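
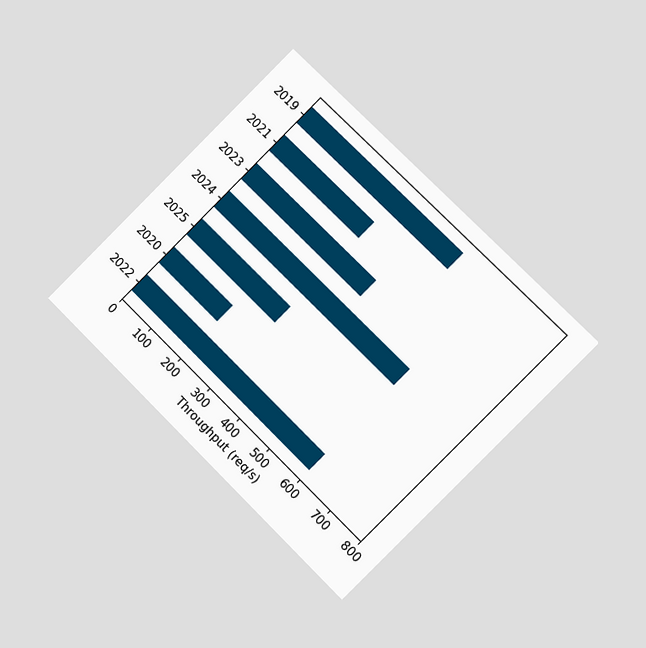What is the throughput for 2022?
600req/s

The chart is tilted about 45° clockwise and viewed slightly from the right. Reading along the chart's x-axis, the 2022 bar reaches 600req/s.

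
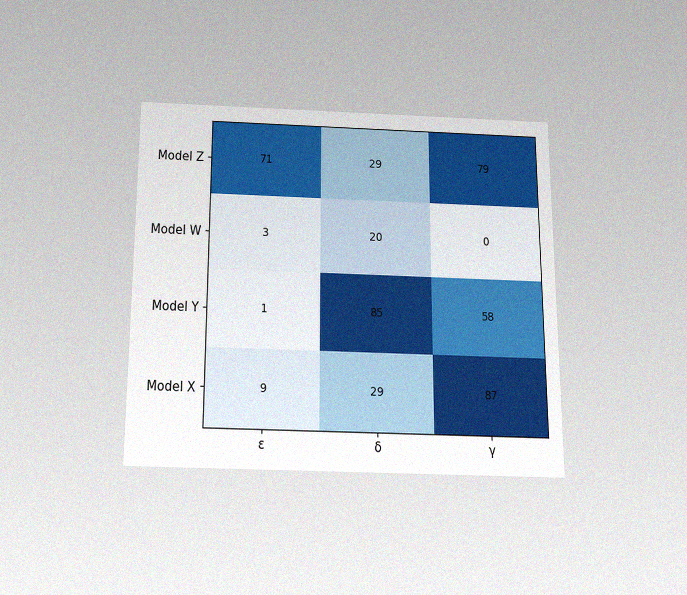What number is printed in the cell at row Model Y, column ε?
The chart is viewed slightly from below, with some photo noise. The (Model Y, ε) cell reads 1.

1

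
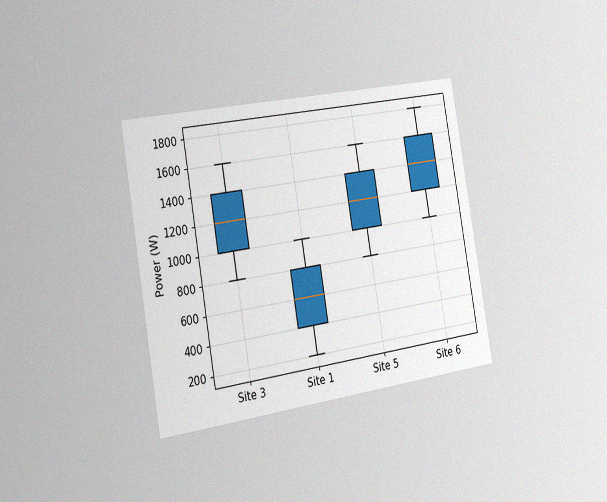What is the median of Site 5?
1200W

The chart is tilted about 10° counter-clockwise and viewed slightly from the left, with some photo noise. The median line in the Site 5 box sits at 1200W.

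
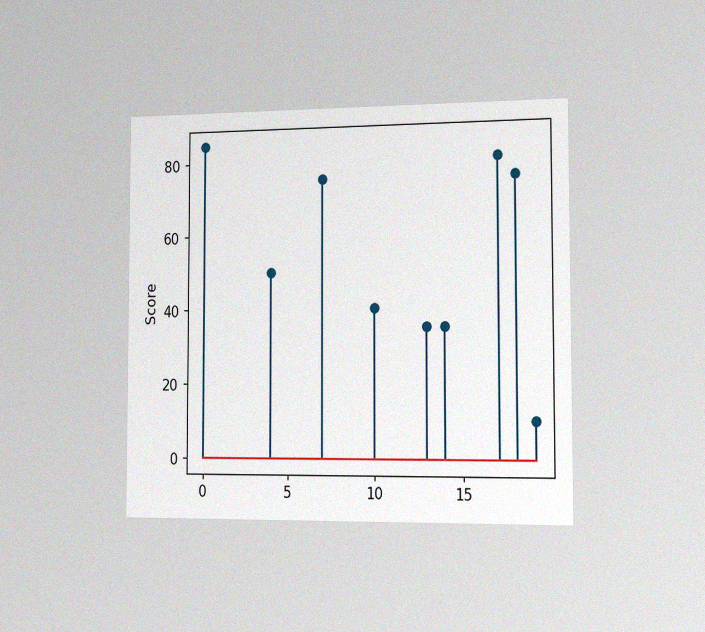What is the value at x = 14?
35

The chart is viewed slightly from the right, with some photo noise. The stem at x=14 reaches 35.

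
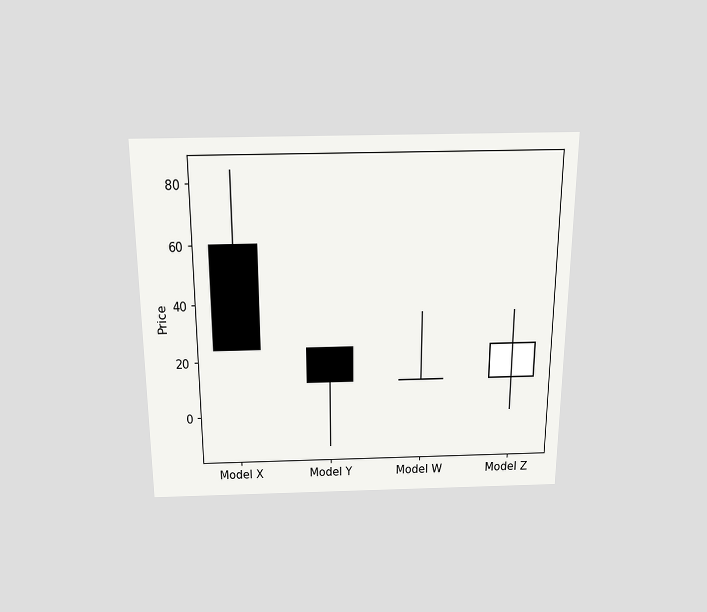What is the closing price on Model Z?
24

The chart is viewed slightly from above. The Model Z candle closes at 24.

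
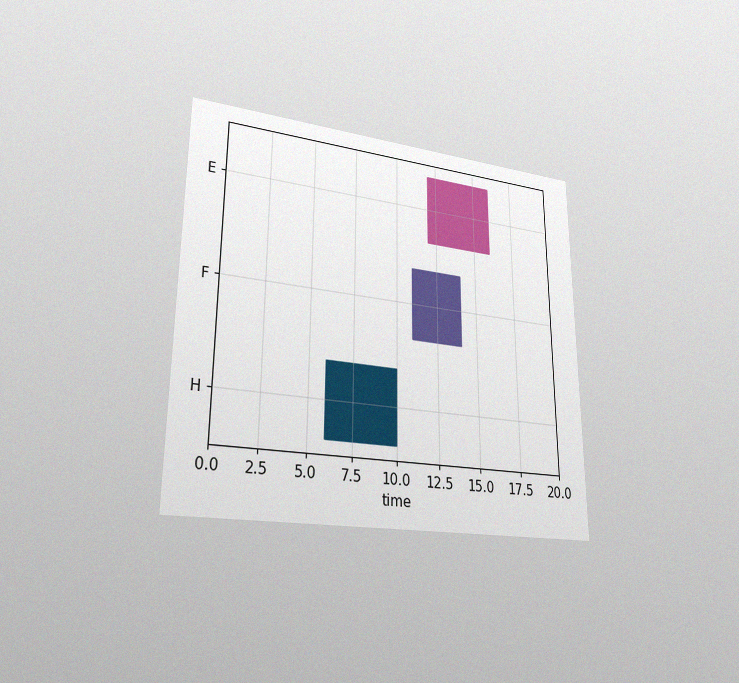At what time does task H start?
The chart is viewed at a slight angle, with some photo noise. The H bar begins at t=6.

6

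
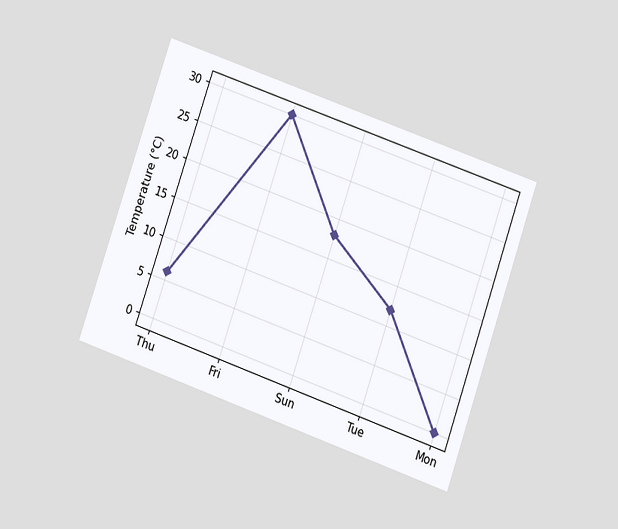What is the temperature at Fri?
30°C

The chart is tilted about 19° clockwise and viewed at a slight angle. At Fri, the line is at 30°C.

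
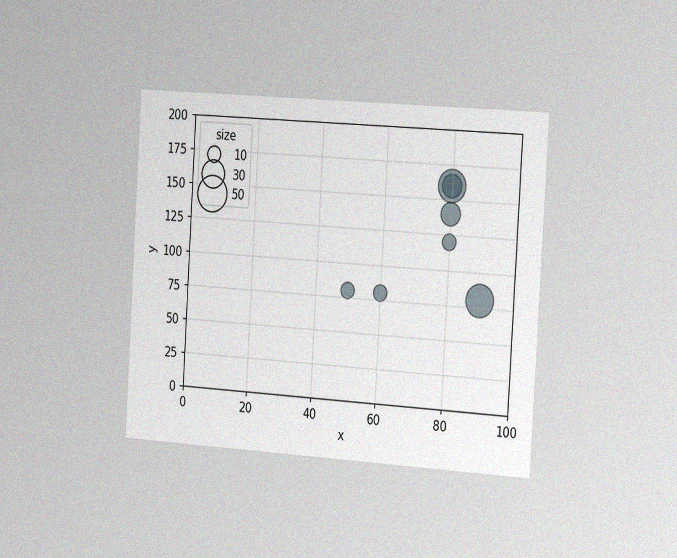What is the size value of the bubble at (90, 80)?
The chart is tilted about 3° clockwise and viewed slightly from the right, with some photo noise. Matching the bubble at (90, 80) against the size legend gives 40.

40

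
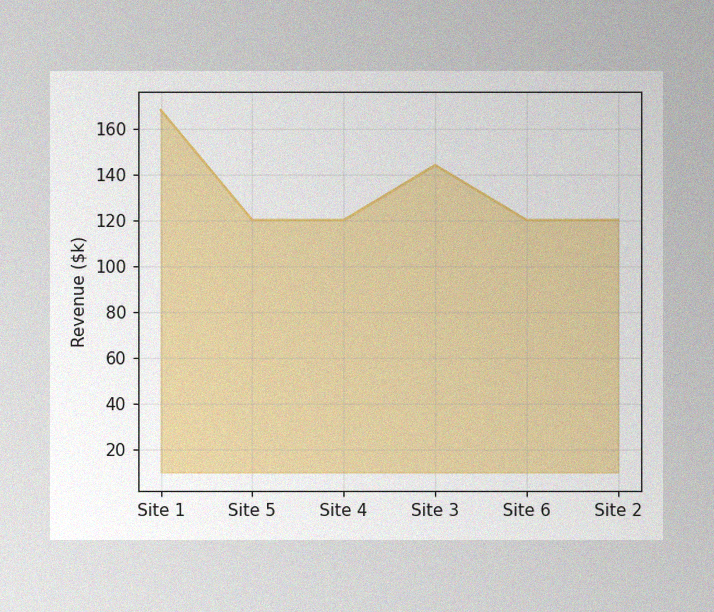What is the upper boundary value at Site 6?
$120k

The image has some photo noise and uneven lighting. At Site 6 the upper boundary is at $120k.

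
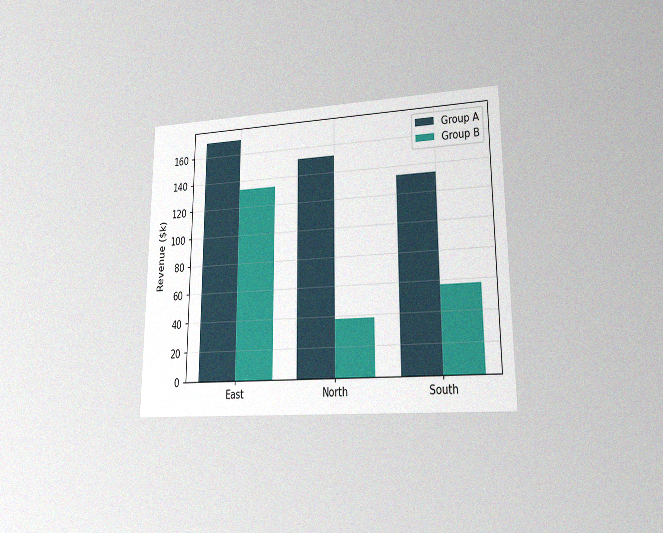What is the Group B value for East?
$133k

The chart is viewed at a slight angle, with some photo noise. The Group B bar at East reaches $133k on the y-axis.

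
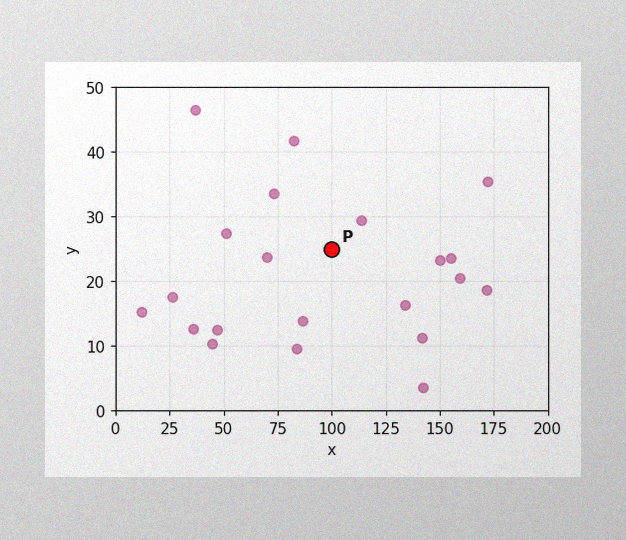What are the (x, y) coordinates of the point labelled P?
The image has some photo noise and uneven lighting. Following the gridlines from P to each axis, P sits at (100, 25).

(100, 25)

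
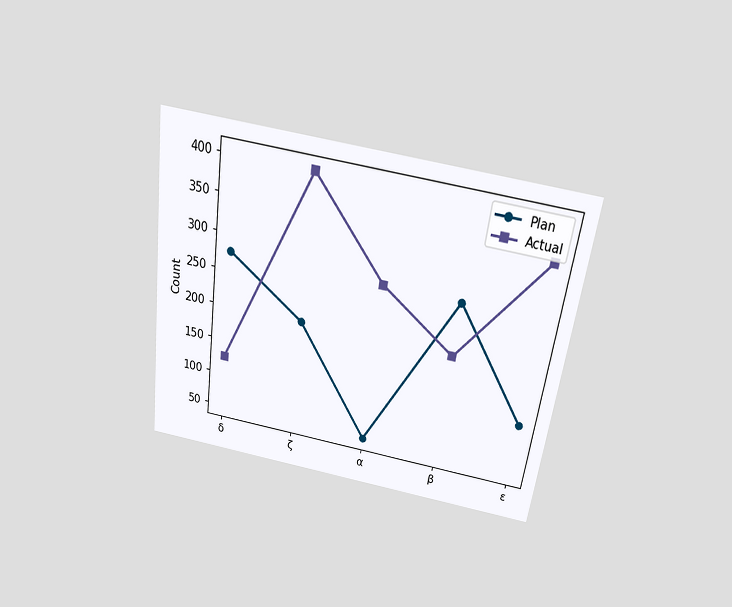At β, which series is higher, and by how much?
The chart is tilted about 8° clockwise and viewed slightly from above. At β, Plan sits above the other line by 75.

Plan, by 75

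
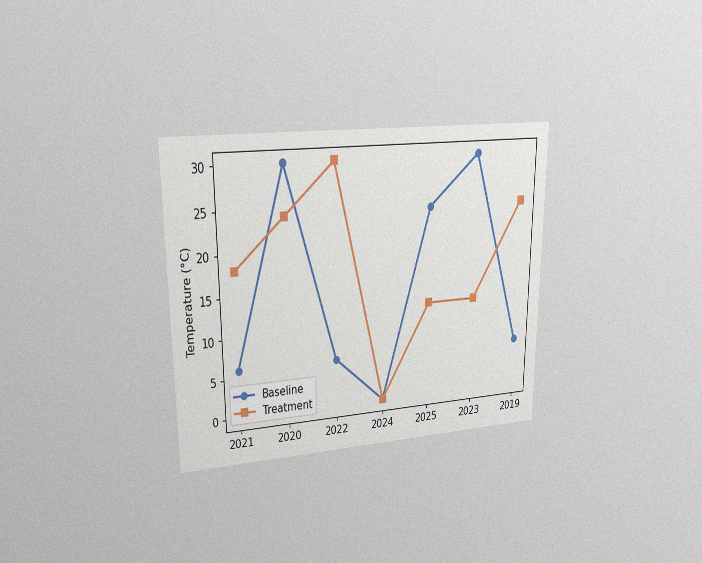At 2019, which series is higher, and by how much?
Treatment, by 18°C

The chart is viewed at a slight angle, with some photo noise. At 2019, Treatment sits above the other line by 18°C.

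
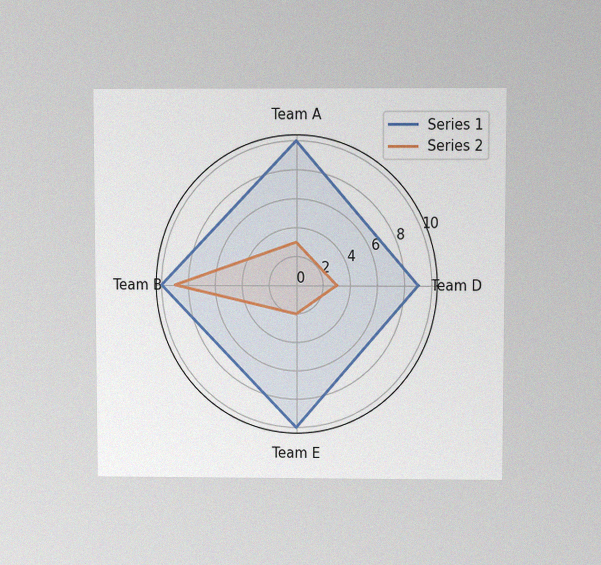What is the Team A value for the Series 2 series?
3

The chart is viewed slightly from above, with some photo noise. On the Team A axis, Series 2 reaches 3.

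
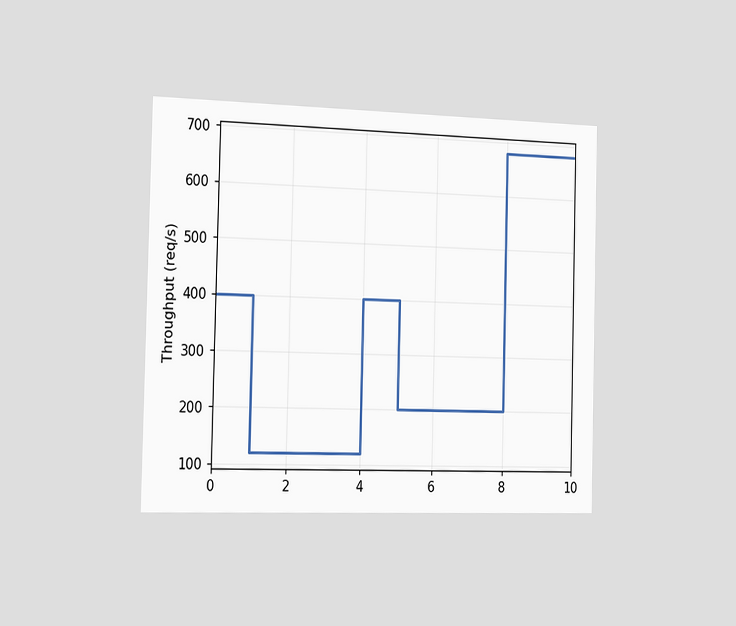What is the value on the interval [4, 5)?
400req/s

The chart is viewed slightly from the left. On [4, 5) the step sits at 400req/s.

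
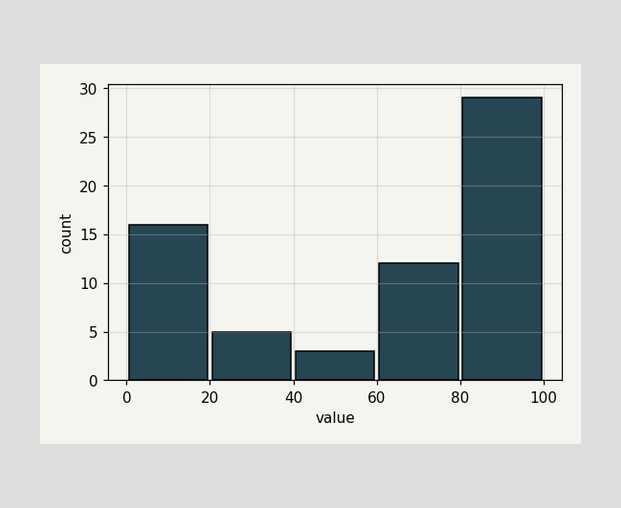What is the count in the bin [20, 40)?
The [20, 40) bin has height 5.

5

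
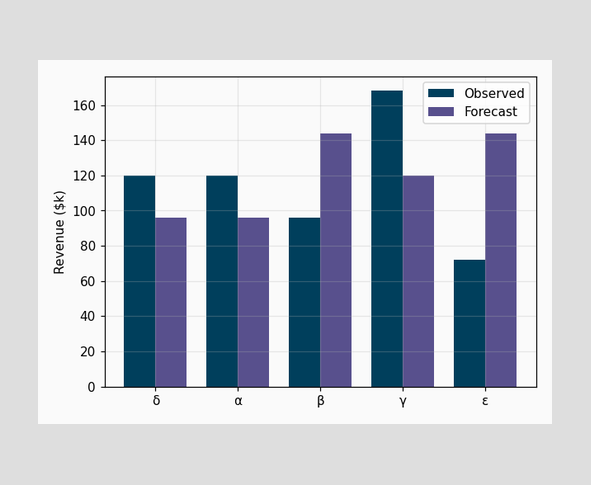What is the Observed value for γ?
$168k

The Observed bar at γ reaches $168k on the y-axis.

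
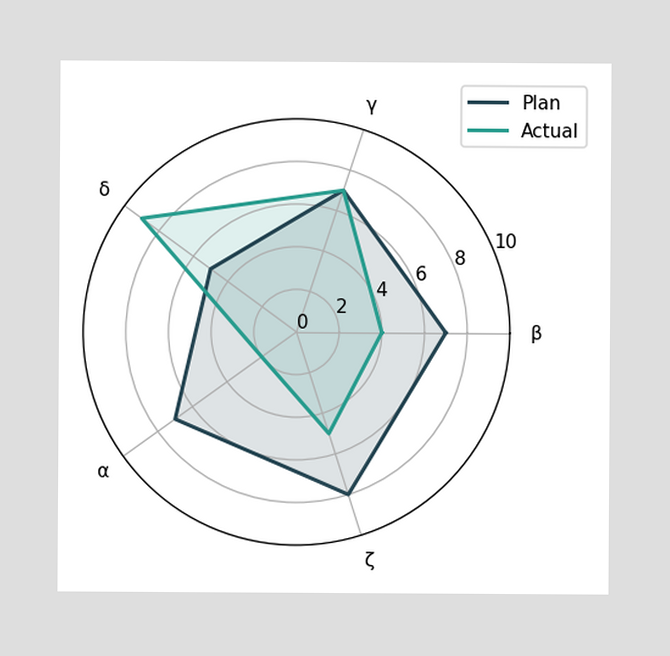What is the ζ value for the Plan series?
On the ζ axis, Plan reaches 8.

8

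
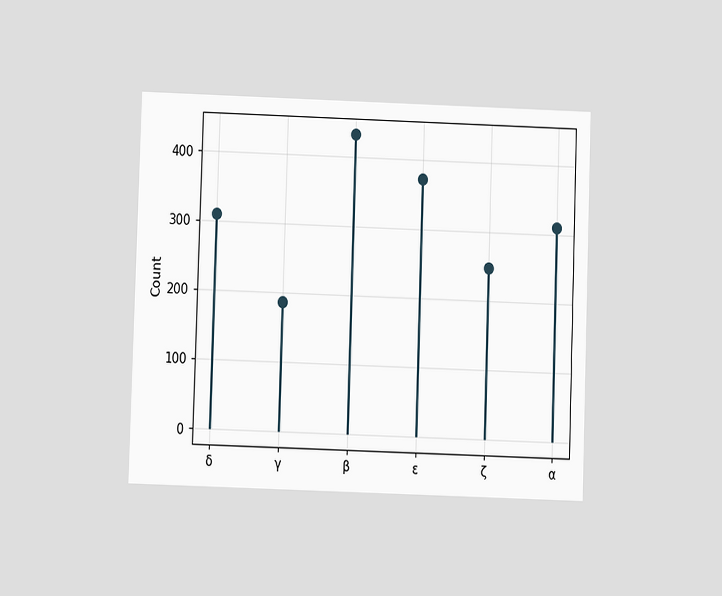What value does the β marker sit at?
The chart is viewed at a slight angle. The β marker sits at 434.

434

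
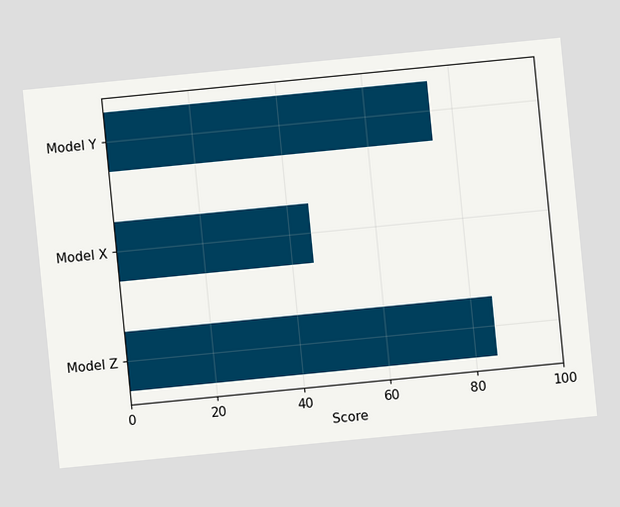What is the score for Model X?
The chart is tilted about 6° counter-clockwise. Reading along the chart's x-axis, the Model X bar reaches 45.

45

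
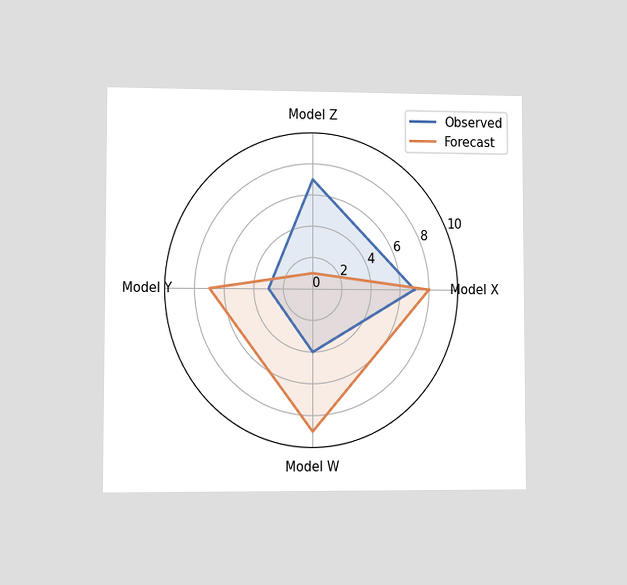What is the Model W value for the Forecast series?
The chart is viewed at a slight angle. On the Model W axis, Forecast reaches 9.

9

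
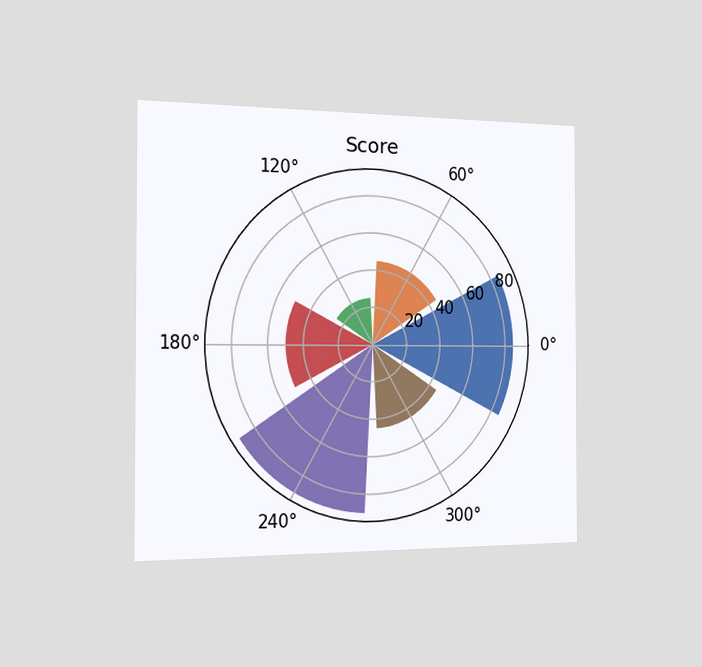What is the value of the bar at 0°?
85

The chart is viewed slightly from the left. The bar at 0° reaches 85 on the radial axis.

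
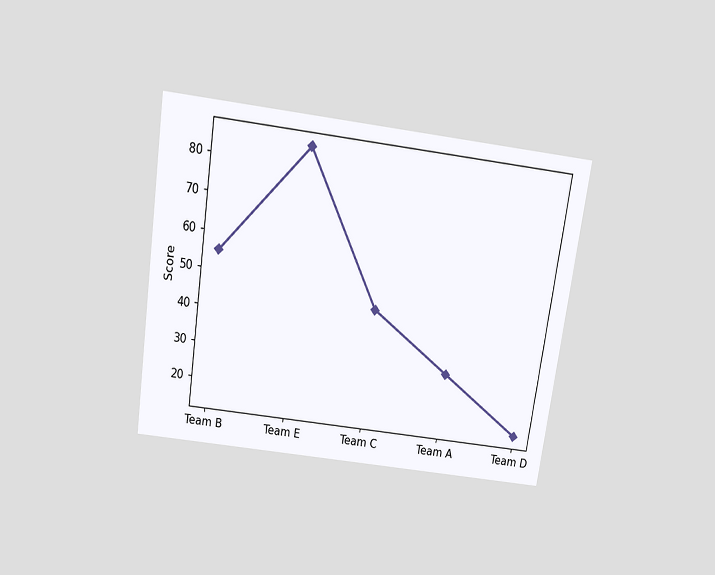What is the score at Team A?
30

The chart is tilted about 8° clockwise and viewed slightly from above. At Team A, the line is at 30.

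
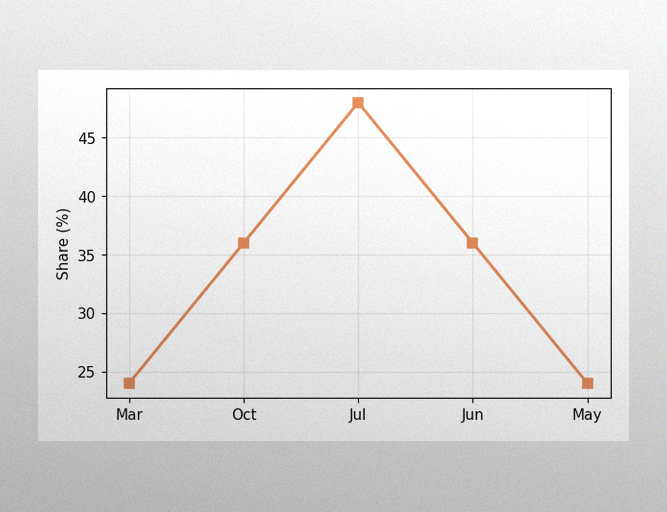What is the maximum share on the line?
The image has some photo noise and uneven lighting. The highest point is at Jul, and reading across to the y-axis gives 48%.

48%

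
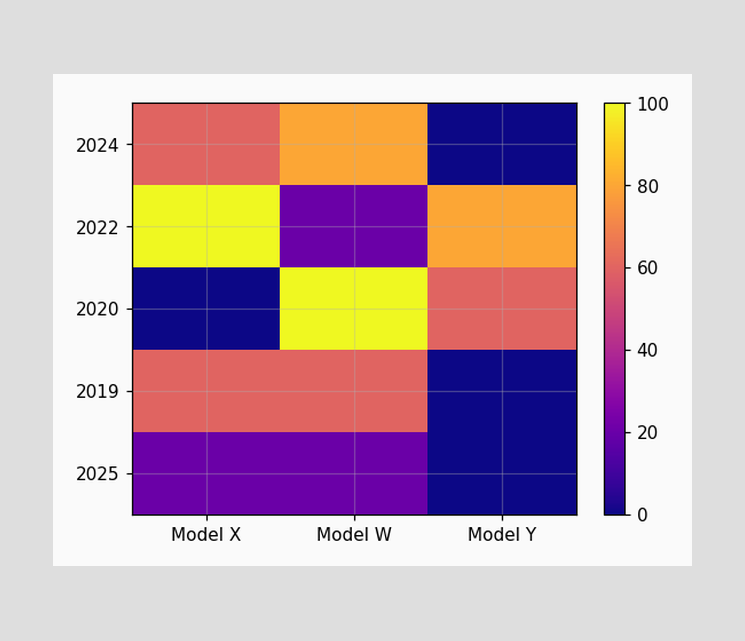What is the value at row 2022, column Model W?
20

Matching cell (2022, Model W) against the colorbar gives 20.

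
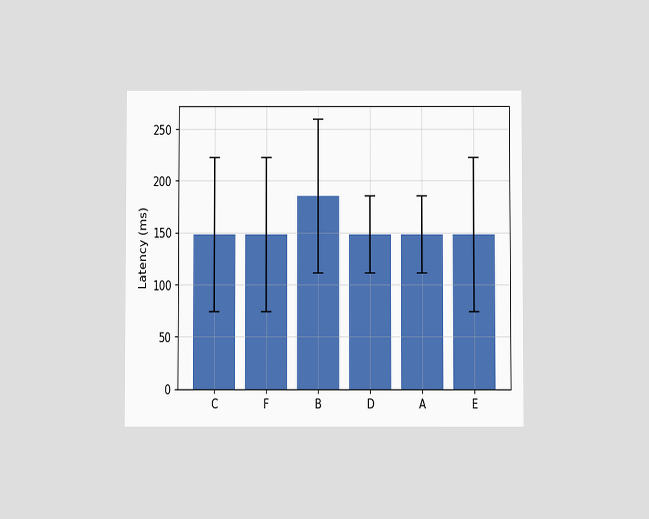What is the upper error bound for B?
259ms

The chart is viewed at a slight angle. The B bar's upper whisker reaches 259ms.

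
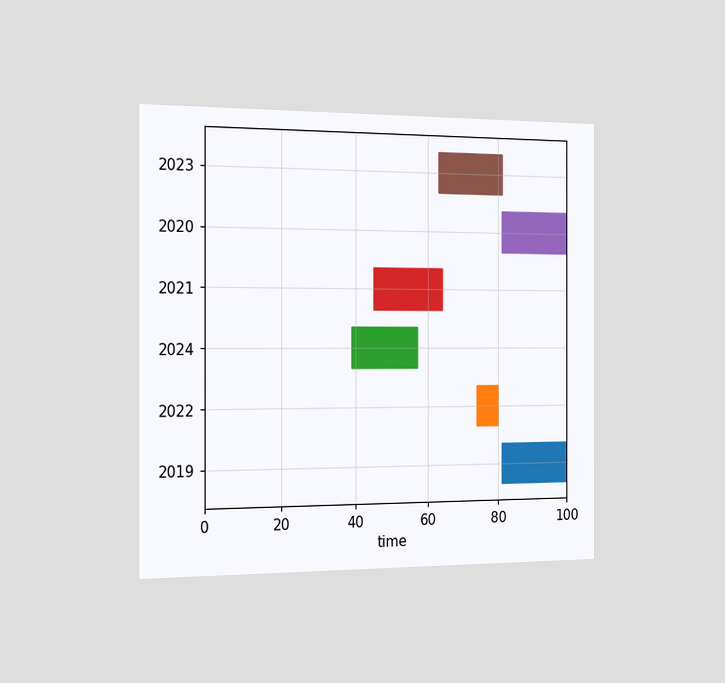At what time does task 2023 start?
The chart is viewed slightly from the left. The 2023 bar begins at t=63.

63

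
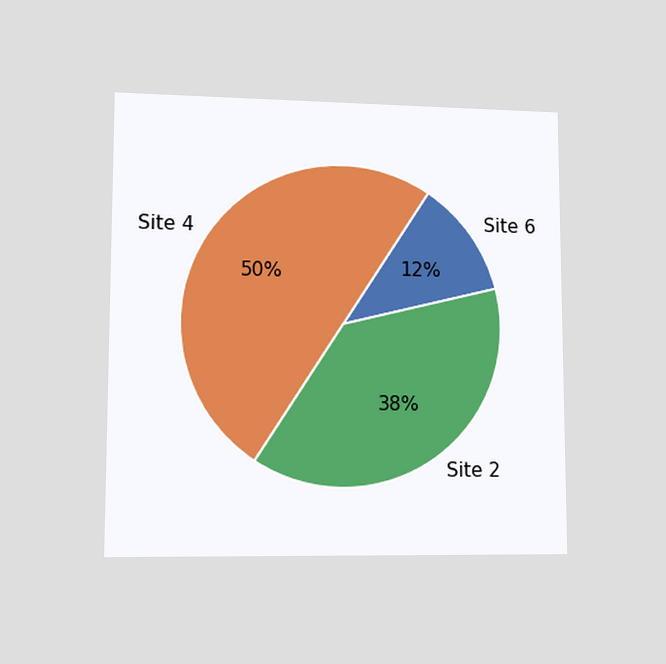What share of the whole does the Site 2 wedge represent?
The chart is viewed at a slight angle. The Site 2 slice takes up 38% of the pie.

38%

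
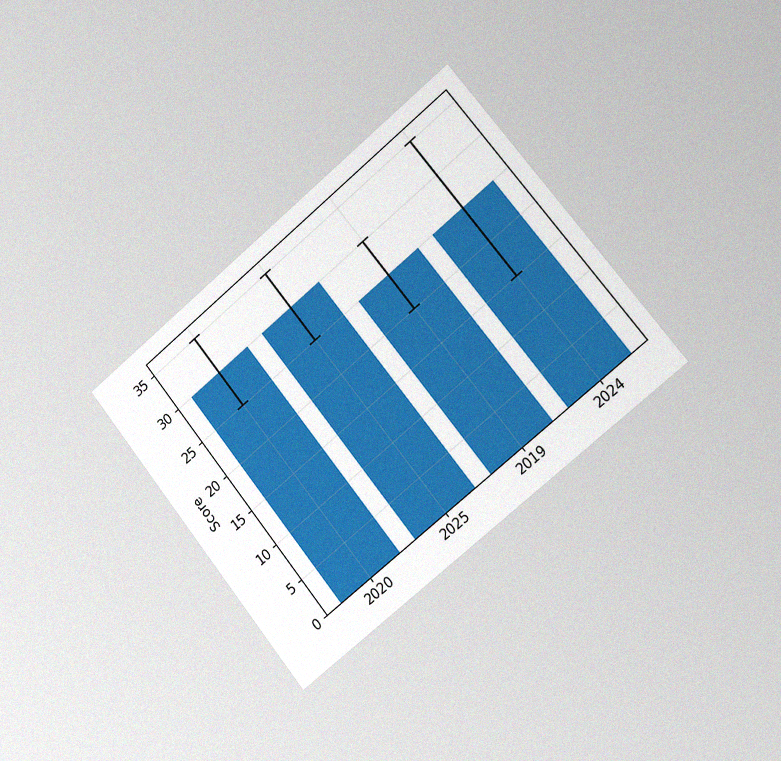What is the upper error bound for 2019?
The chart is tilted about 39° counter-clockwise and viewed slightly from the right, with some photo noise. The 2019 bar's upper whisker reaches 30.

30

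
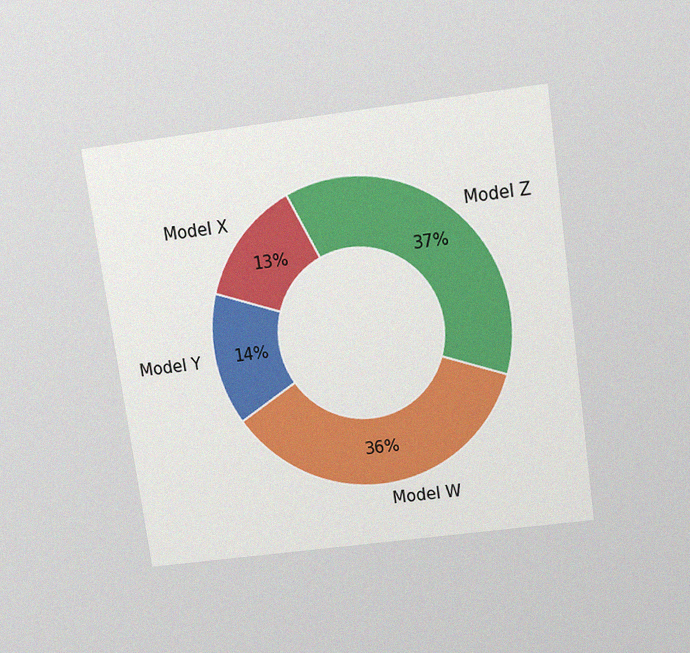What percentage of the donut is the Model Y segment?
14%

The chart is tilted about 8° counter-clockwise and viewed slightly from above, with some photo noise. The Model Y segment takes up 14% of the ring.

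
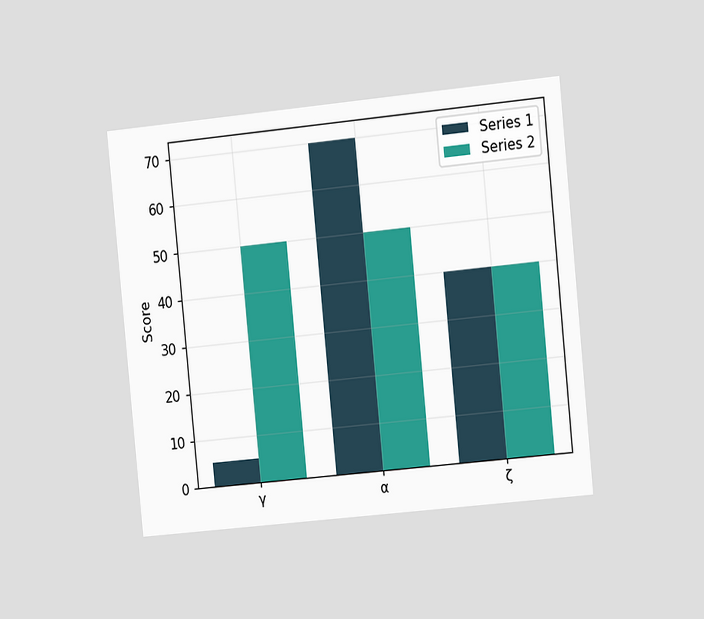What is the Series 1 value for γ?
The chart is tilted about 6° counter-clockwise and viewed slightly from the right. The Series 1 bar at γ reaches 5 on the y-axis.

5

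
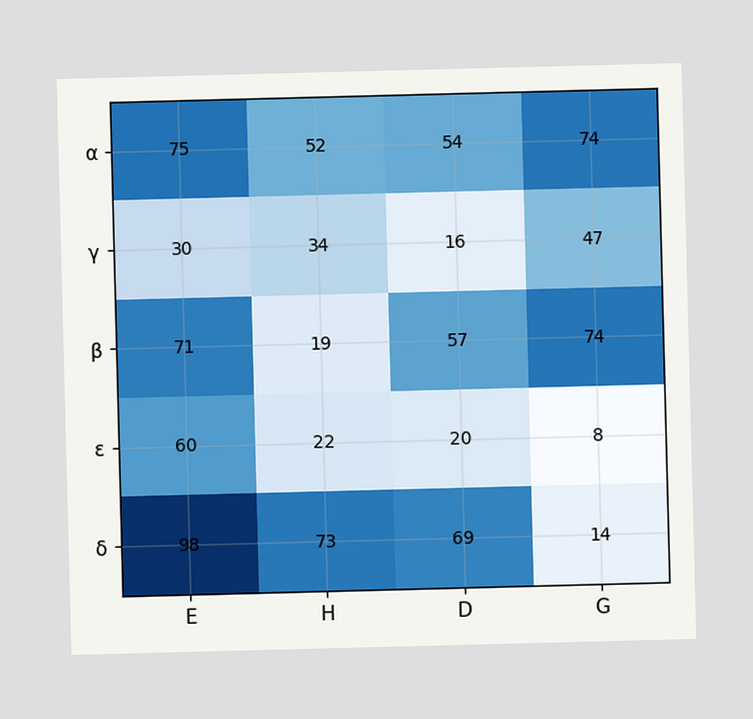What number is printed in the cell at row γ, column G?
47

The (γ, G) cell reads 47.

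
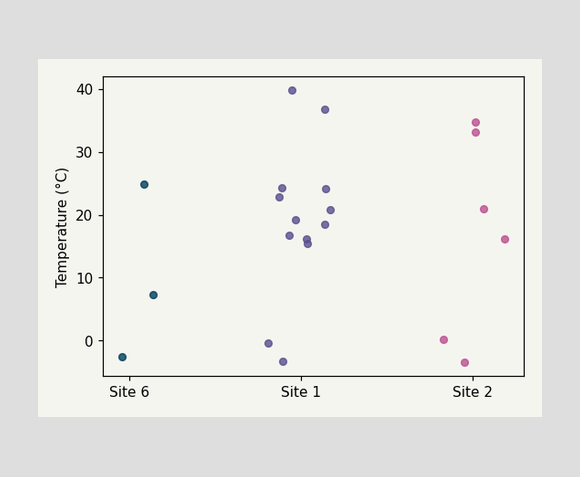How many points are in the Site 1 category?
Counting the markers in the Site 1 column gives 13.

13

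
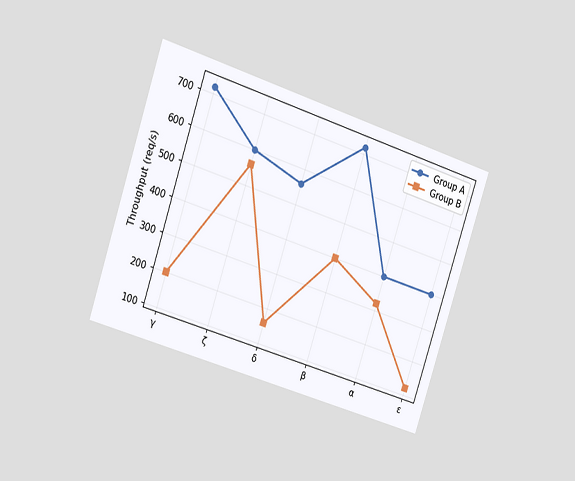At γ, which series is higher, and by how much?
The chart is tilted about 18° clockwise and viewed slightly from the left. At γ, Group A sits above the other line by 520req/s.

Group A, by 520req/s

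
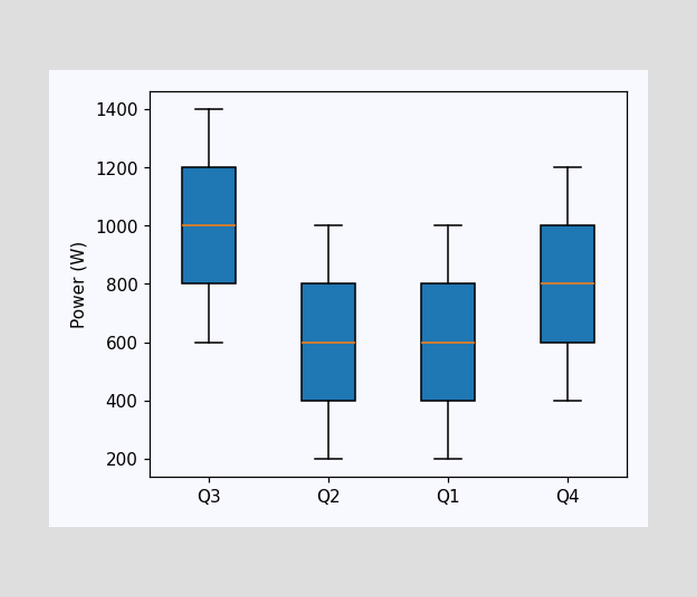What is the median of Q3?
1000W

The median line in the Q3 box sits at 1000W.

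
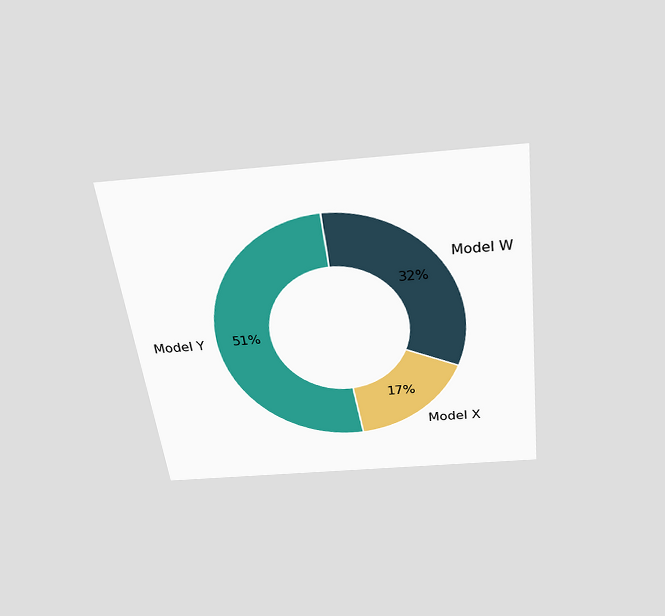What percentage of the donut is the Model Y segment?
The chart is tilted about 7° counter-clockwise and viewed slightly from above. The Model Y segment takes up 51% of the ring.

51%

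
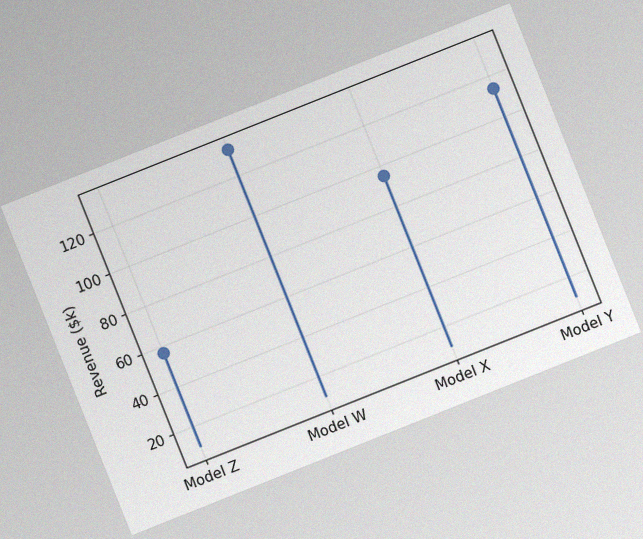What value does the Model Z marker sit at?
The chart is tilted about 22° counter-clockwise, with some photo noise. The Model Z marker sits at $57k.

$57k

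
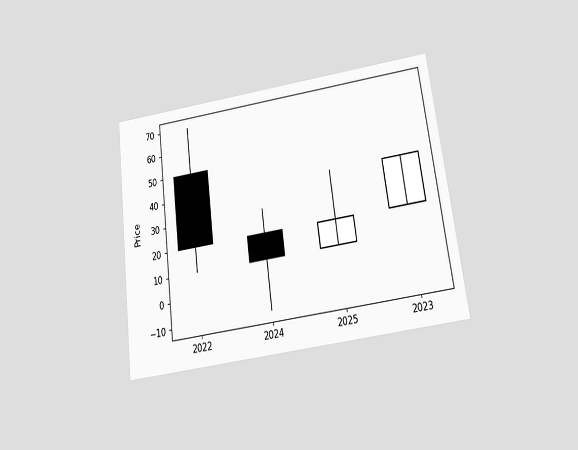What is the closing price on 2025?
The chart is tilted about 7° counter-clockwise and viewed slightly from below. The 2025 candle closes at 20.

20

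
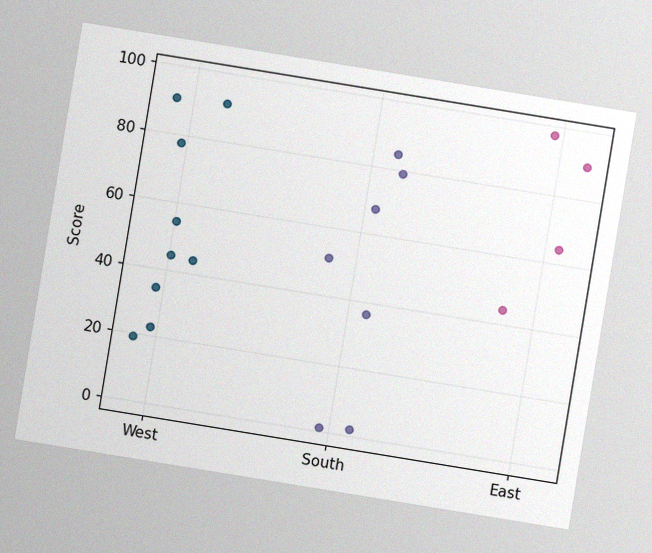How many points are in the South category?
7

The chart is tilted about 9° clockwise, with some photo noise. Counting the markers in the South column gives 7.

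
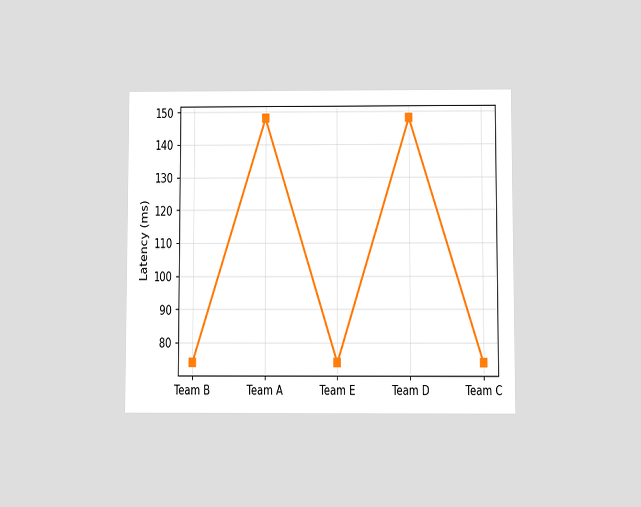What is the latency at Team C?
74ms

The chart is viewed at a slight angle. At Team C, the line is at 74ms.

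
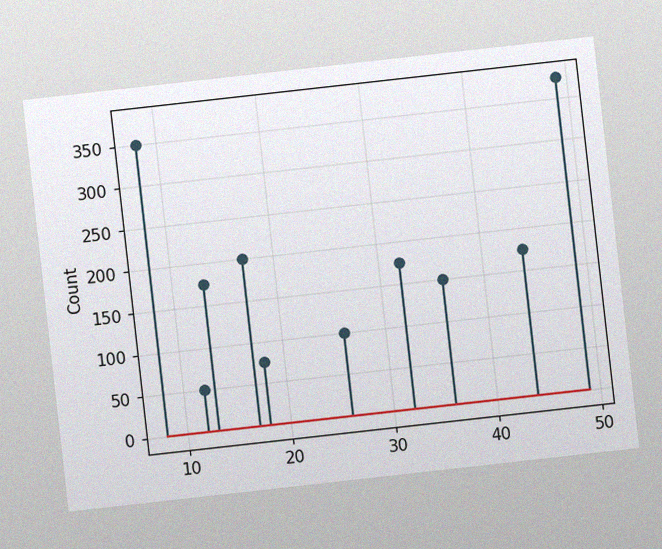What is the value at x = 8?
The chart is tilted about 6° counter-clockwise, with some photo noise. The stem at x=8 reaches 350.

350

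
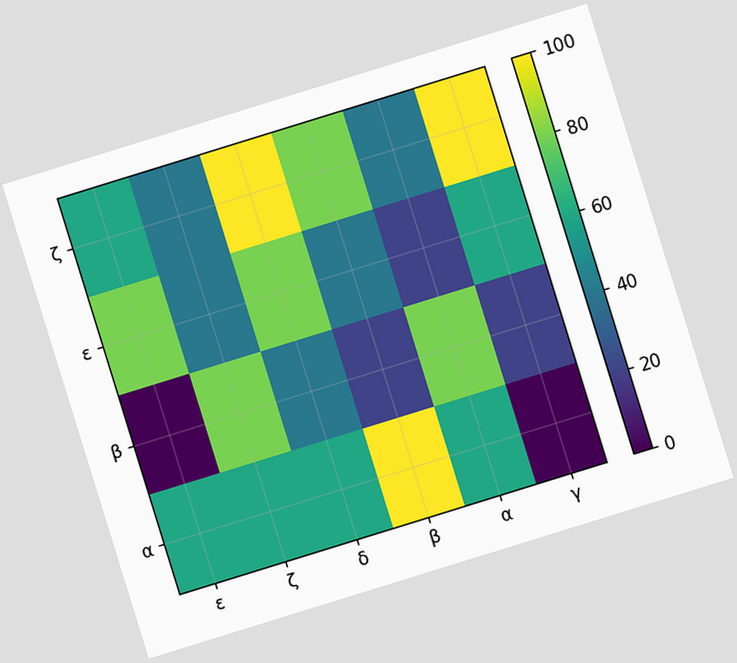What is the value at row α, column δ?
The chart is tilted about 17° counter-clockwise. Matching cell (α, δ) against the colorbar gives 60.

60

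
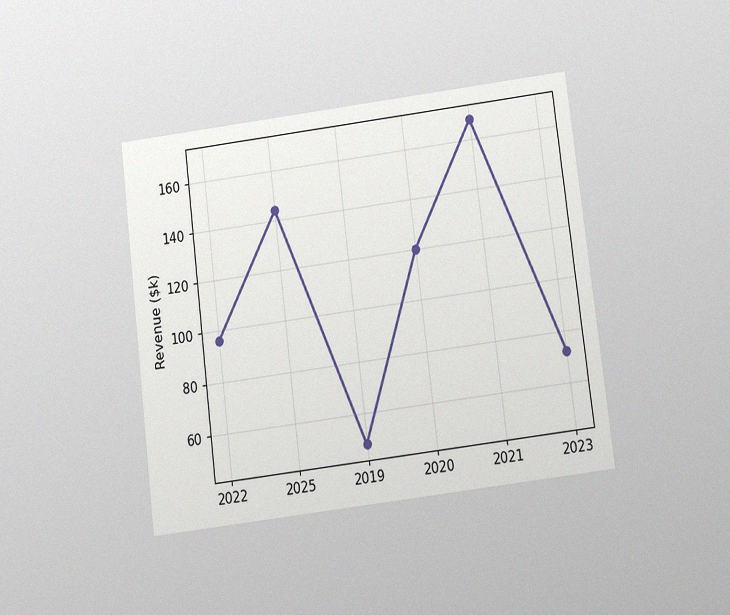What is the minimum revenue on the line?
The chart is tilted about 7° counter-clockwise and viewed slightly from below, with some photo noise. The lowest point is at 2019, and reading across to the y-axis gives $48k.

$48k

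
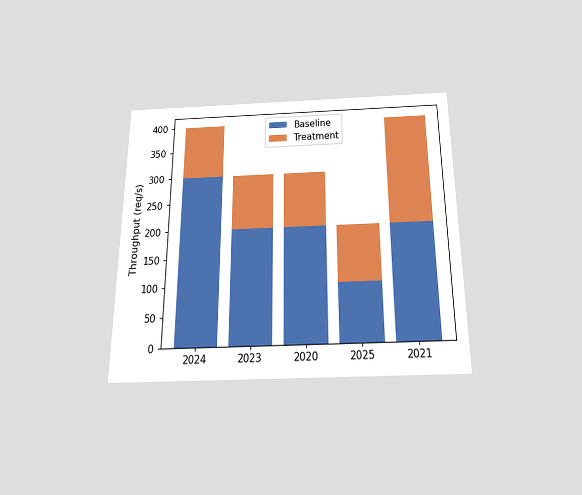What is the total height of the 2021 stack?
400req/s

The chart is viewed slightly from below. The 2021 stack's top reaches 400req/s on the y-axis.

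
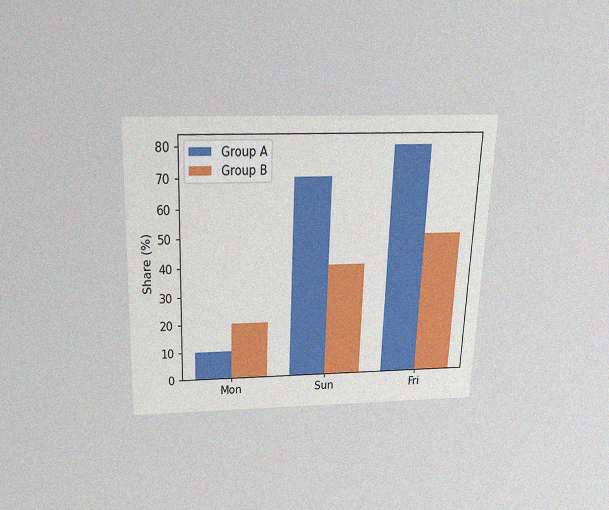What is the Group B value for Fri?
The chart is tilted about 2° clockwise and viewed slightly from above, with some photo noise. The Group B bar at Fri reaches 50% on the y-axis.

50%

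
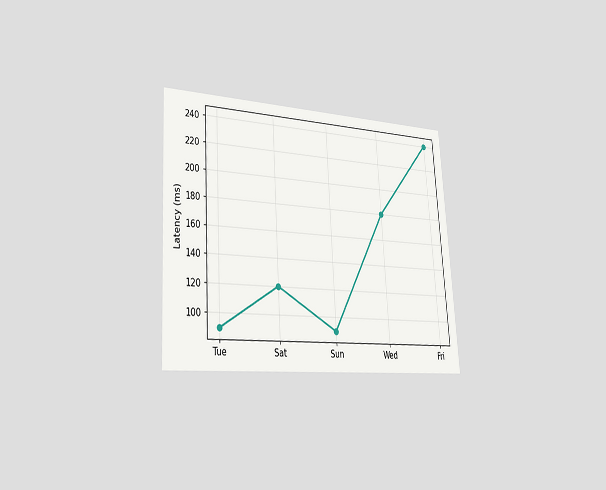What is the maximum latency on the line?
240ms

The chart is tilted about 4° counter-clockwise and viewed slightly from the left. The highest point is at Fri, and reading across to the y-axis gives 240ms.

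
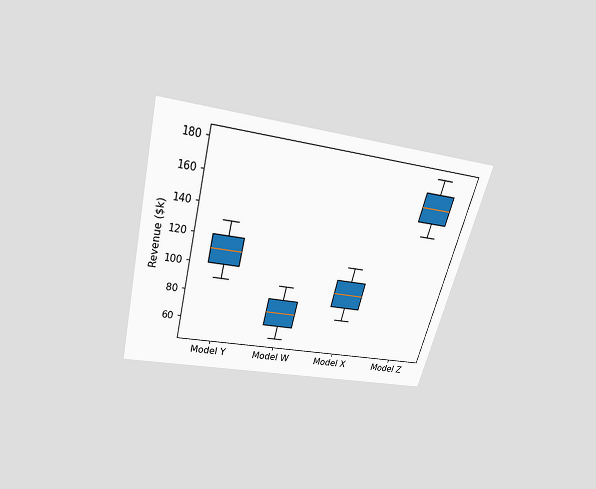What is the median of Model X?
$90k

The chart is tilted about 15° clockwise and viewed slightly from above. The median line in the Model X box sits at $90k.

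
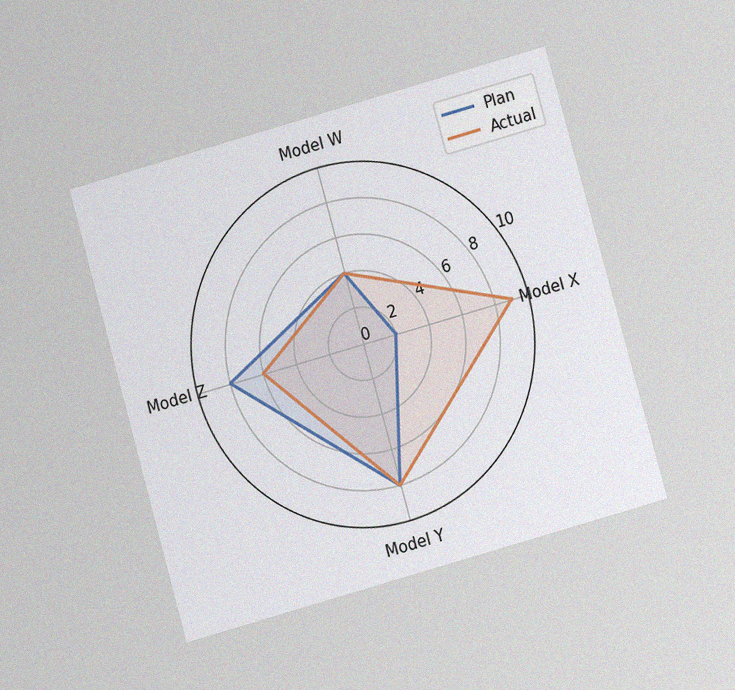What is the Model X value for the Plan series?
2

The chart is tilted about 16° counter-clockwise and viewed at a slight angle, with some photo noise. On the Model X axis, Plan reaches 2.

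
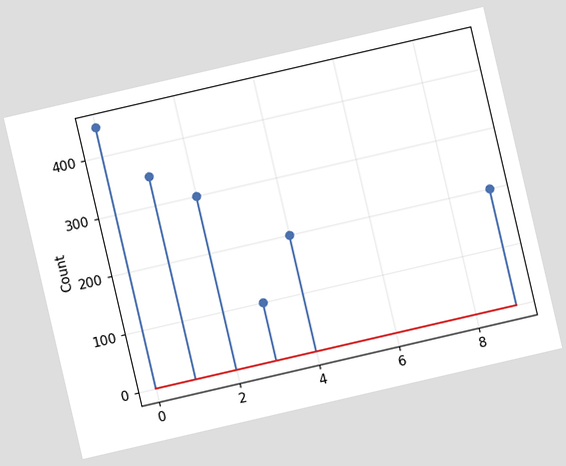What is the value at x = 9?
The chart is tilted about 13° counter-clockwise. The stem at x=9 reaches 200.

200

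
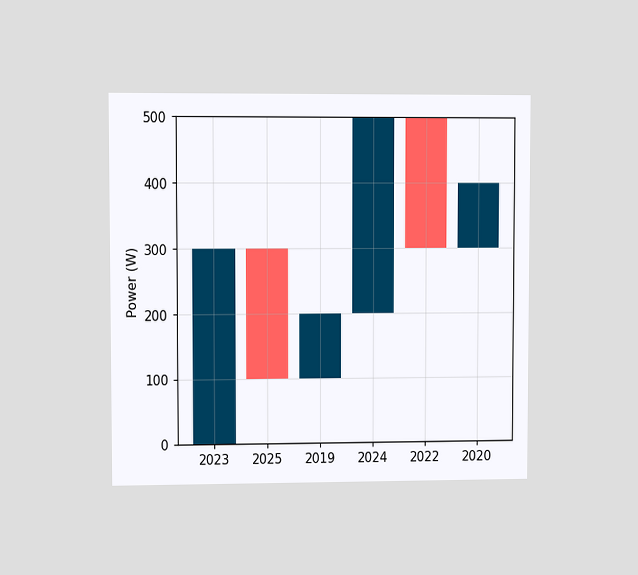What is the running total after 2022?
The chart is viewed at a slight angle. After 2022 the running total reaches 300W.

300W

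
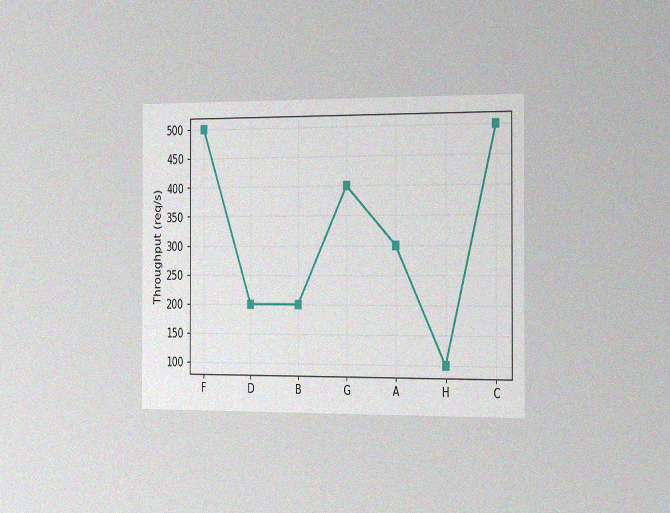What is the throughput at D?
The chart is viewed slightly from the right, with some photo noise. At D, the line is at 200req/s.

200req/s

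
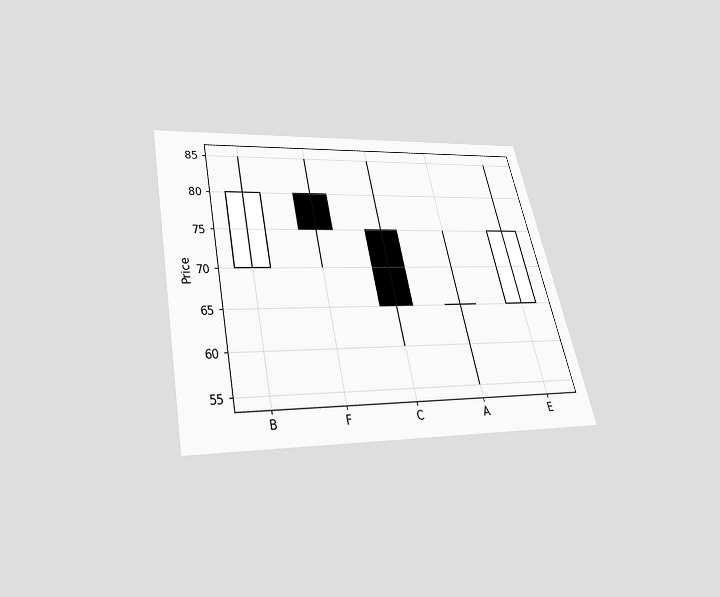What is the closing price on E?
75

The chart is tilted about 12° counter-clockwise and viewed slightly from below. The E candle closes at 75.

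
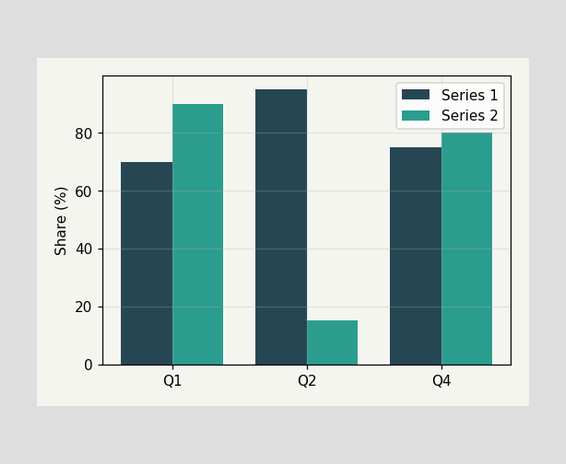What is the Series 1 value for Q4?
75%

The Series 1 bar at Q4 reaches 75% on the y-axis.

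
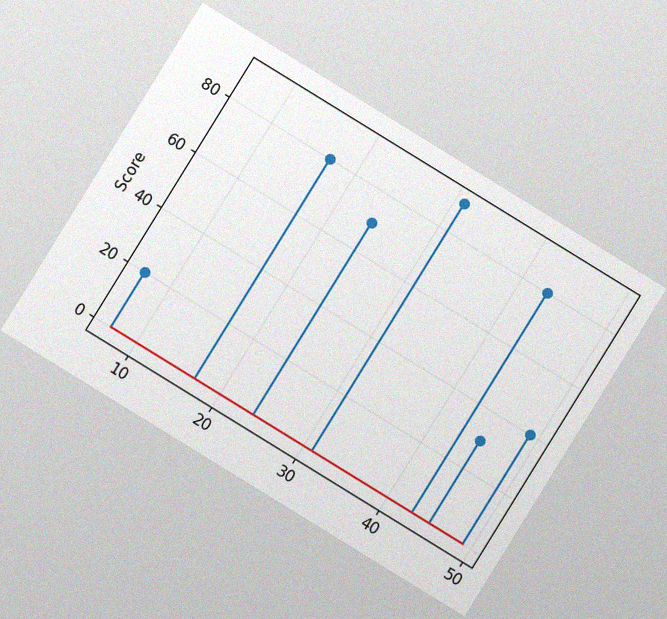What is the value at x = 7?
20

The chart is tilted about 32° clockwise, with some photo noise. The stem at x=7 reaches 20.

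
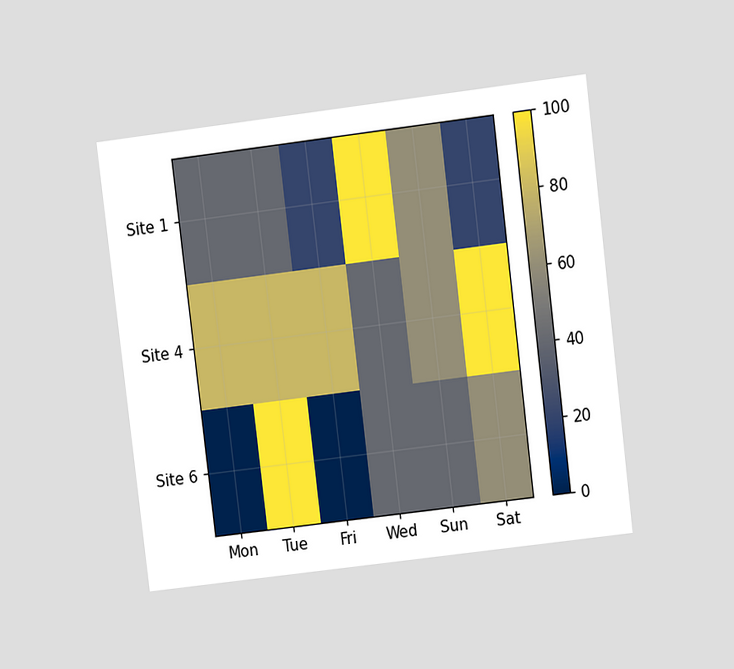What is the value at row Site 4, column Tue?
The chart is tilted about 7° counter-clockwise and viewed at a slight angle. Matching cell (Site 4, Tue) against the colorbar gives 80.

80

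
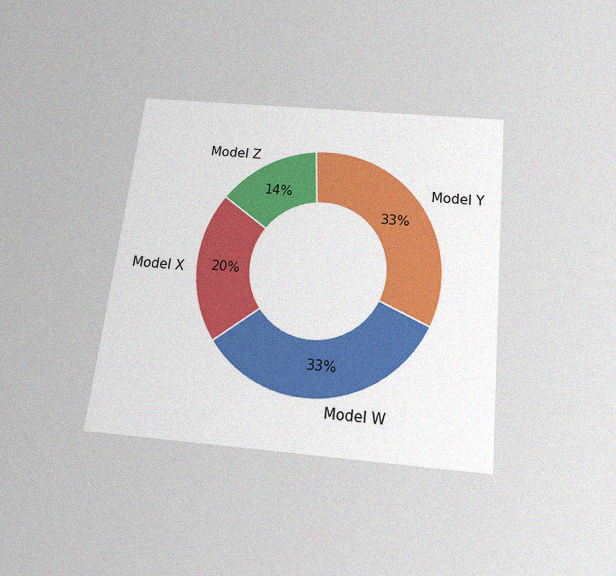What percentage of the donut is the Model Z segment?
The chart is tilted about 6° clockwise and viewed slightly from below, with some photo noise. The Model Z segment takes up 14% of the ring.

14%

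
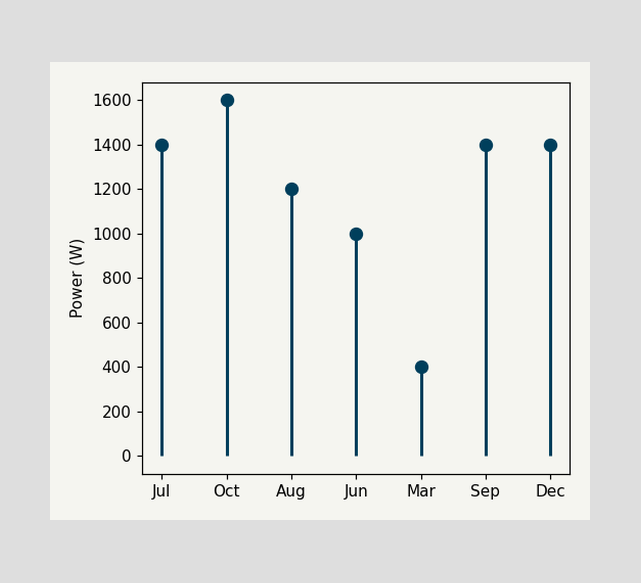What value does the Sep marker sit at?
The Sep marker sits at 1400W.

1400W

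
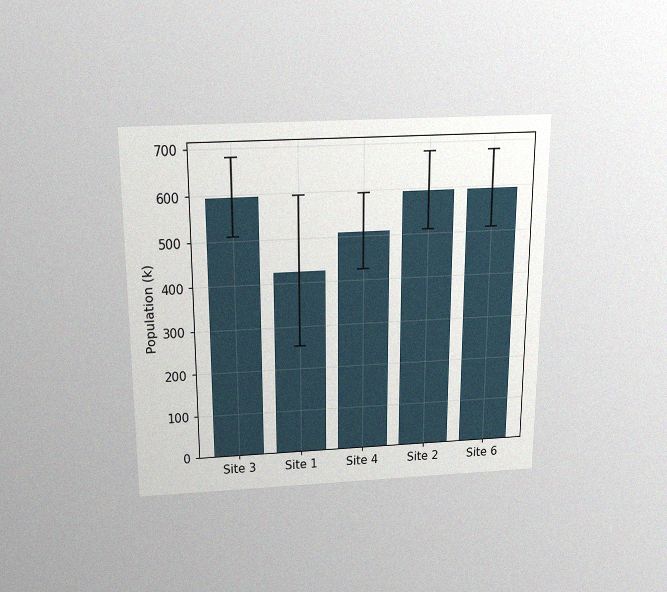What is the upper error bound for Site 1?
595k

The chart is viewed slightly from above, with some photo noise. The Site 1 bar's upper whisker reaches 595k.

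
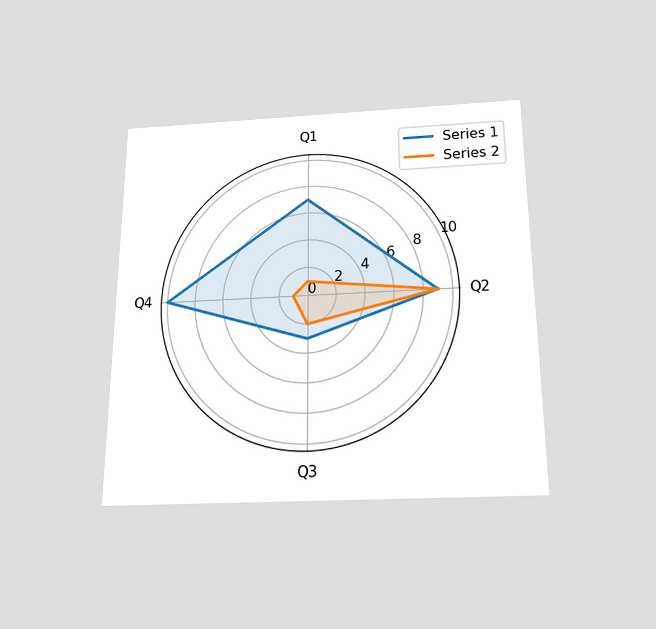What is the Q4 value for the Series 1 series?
10

The chart is viewed slightly from below. On the Q4 axis, Series 1 reaches 10.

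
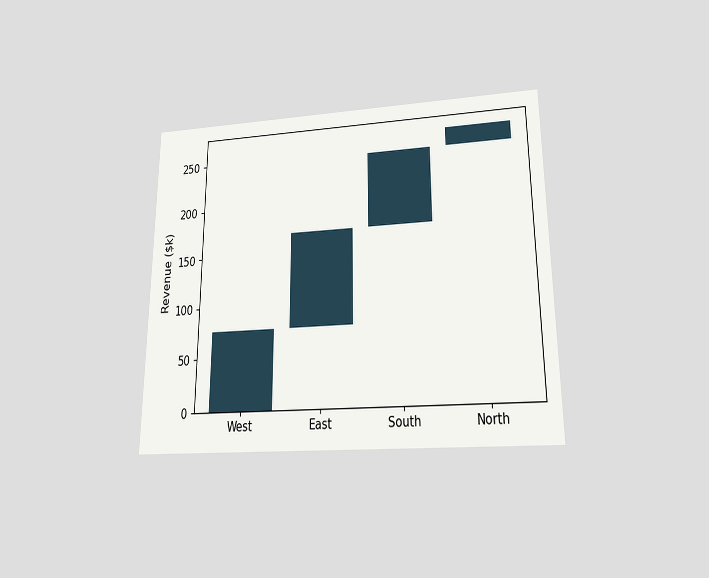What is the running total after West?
$76k

The chart is viewed slightly from below. After West the running total reaches $76k.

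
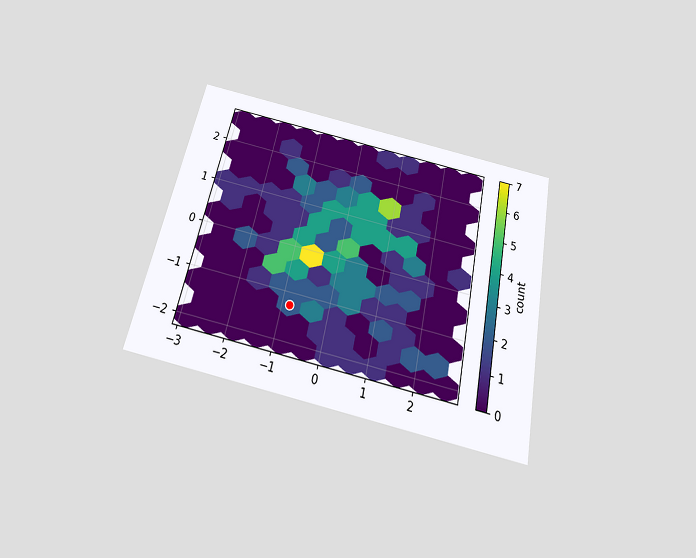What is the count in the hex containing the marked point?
2

The chart is tilted about 12° clockwise and viewed slightly from below. The marked hex reads 2 on the colorbar.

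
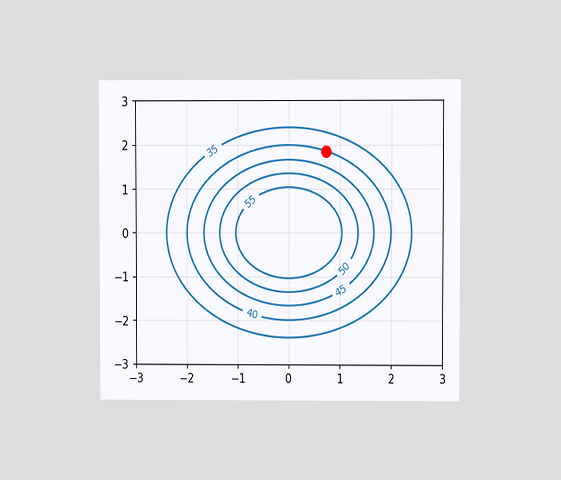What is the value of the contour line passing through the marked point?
40

The chart is viewed at a slight angle. The marked point sits on the contour labelled 40.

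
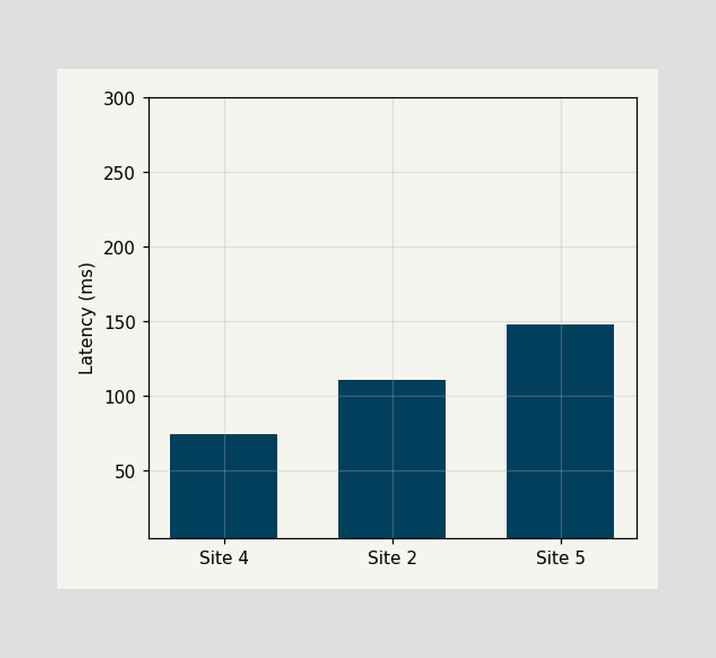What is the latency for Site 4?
Reading along the chart's y-axis, the Site 4 bar reaches 74ms.

74ms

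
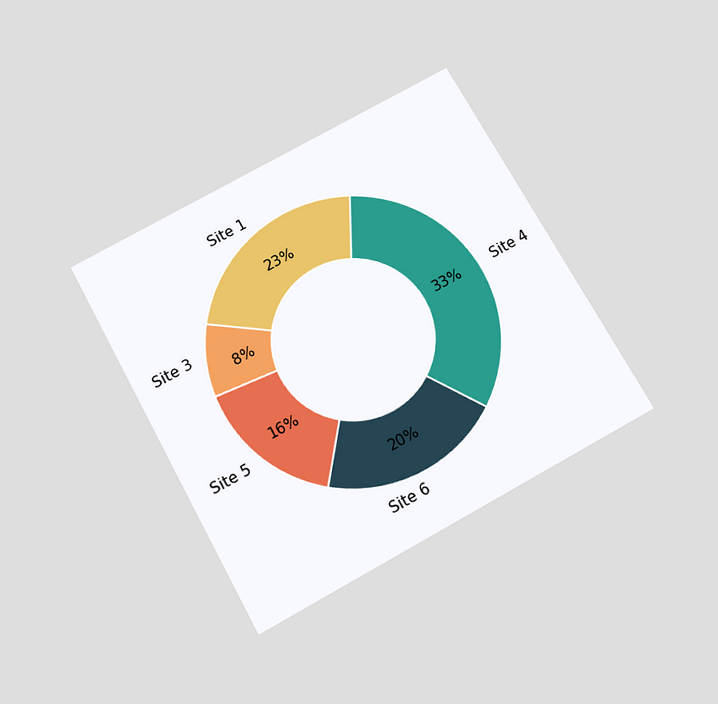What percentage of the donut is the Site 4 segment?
The chart is tilted about 29° counter-clockwise and viewed slightly from below. The Site 4 segment takes up 33% of the ring.

33%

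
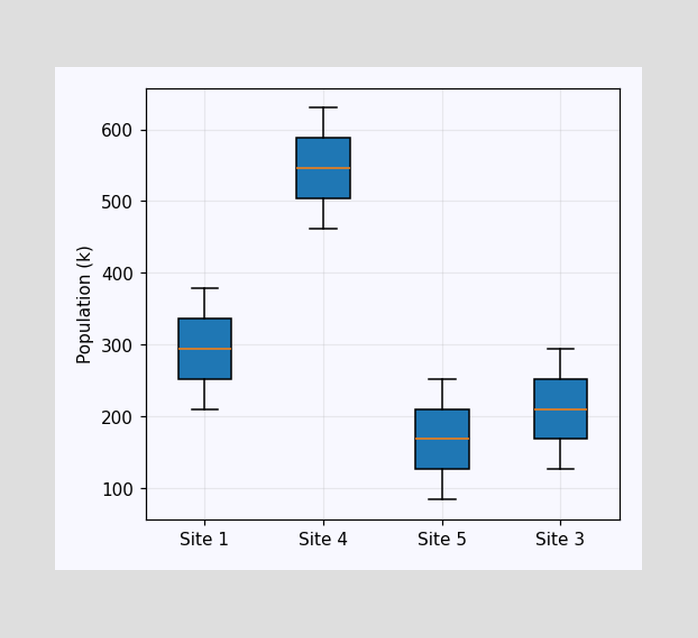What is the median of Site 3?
The median line in the Site 3 box sits at 210k.

210k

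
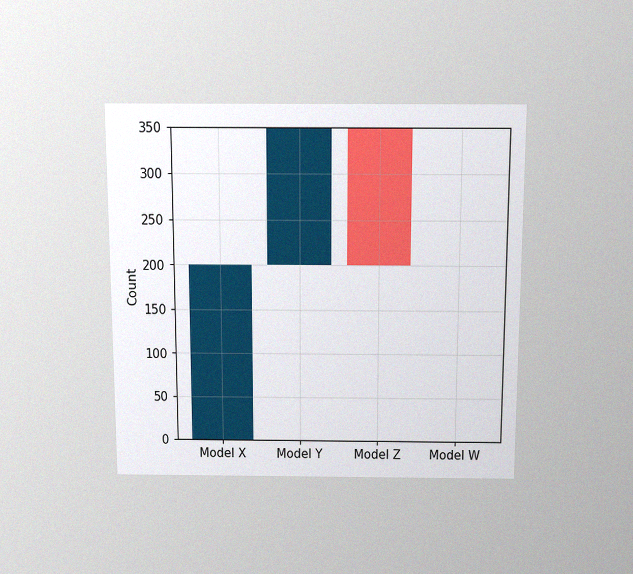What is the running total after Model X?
200

The chart is viewed slightly from above, with some photo noise. After Model X the running total reaches 200.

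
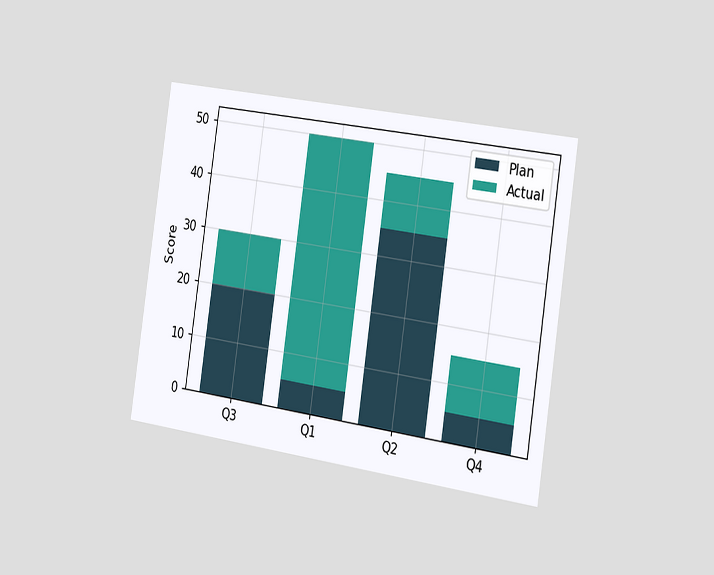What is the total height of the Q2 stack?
45

The chart is tilted about 8° clockwise and viewed slightly from the right. The Q2 stack's top reaches 45 on the y-axis.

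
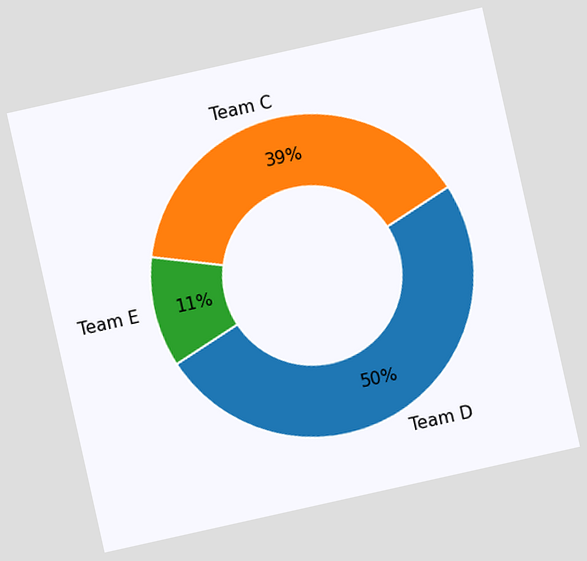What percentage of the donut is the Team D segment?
50%

The chart is tilted about 13° counter-clockwise. The Team D segment takes up 50% of the ring.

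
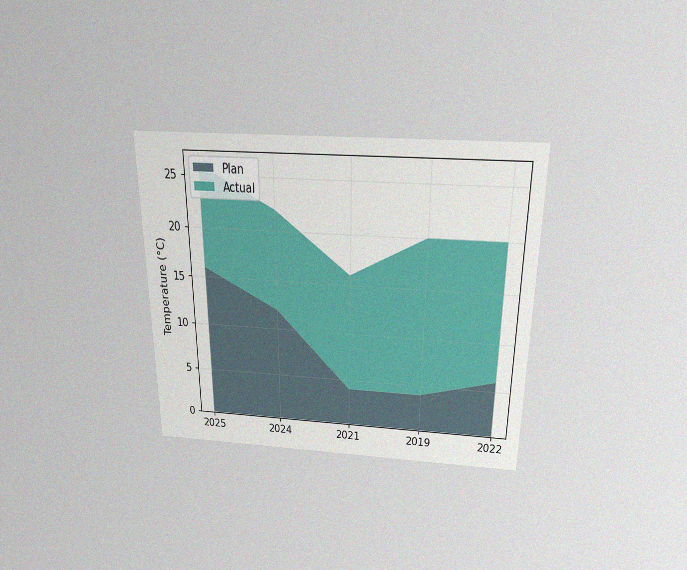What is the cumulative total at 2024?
22°C

The chart is viewed slightly from above, with some photo noise. The stacked total at 2024 reaches 22°C.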